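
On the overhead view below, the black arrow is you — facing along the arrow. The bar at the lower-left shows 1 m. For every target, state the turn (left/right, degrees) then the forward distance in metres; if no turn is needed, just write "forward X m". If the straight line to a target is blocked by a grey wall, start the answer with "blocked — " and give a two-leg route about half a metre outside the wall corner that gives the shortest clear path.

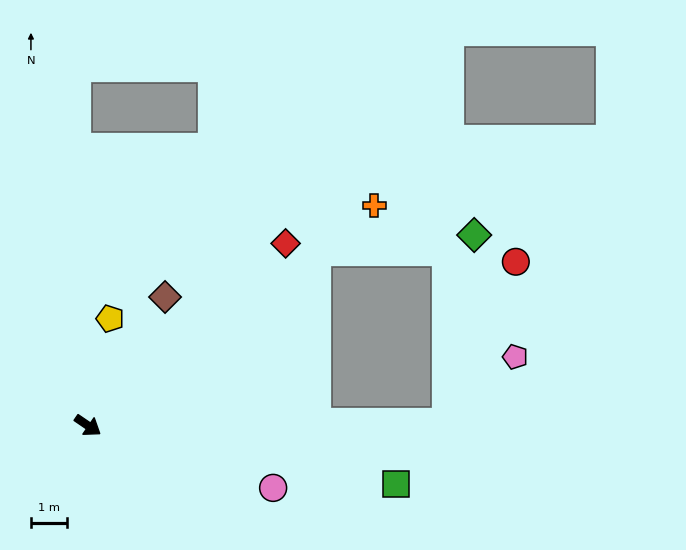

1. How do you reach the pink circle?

turn left 16°, forward 5.4 m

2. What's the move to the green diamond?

blocked — turn left 72°, forward 7.9 m, then turn right 32°, forward 4.4 m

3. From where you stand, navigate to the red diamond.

turn left 77°, forward 7.4 m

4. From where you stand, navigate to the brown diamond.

turn left 93°, forward 4.1 m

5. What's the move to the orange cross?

turn left 72°, forward 10.0 m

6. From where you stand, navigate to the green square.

turn left 24°, forward 8.6 m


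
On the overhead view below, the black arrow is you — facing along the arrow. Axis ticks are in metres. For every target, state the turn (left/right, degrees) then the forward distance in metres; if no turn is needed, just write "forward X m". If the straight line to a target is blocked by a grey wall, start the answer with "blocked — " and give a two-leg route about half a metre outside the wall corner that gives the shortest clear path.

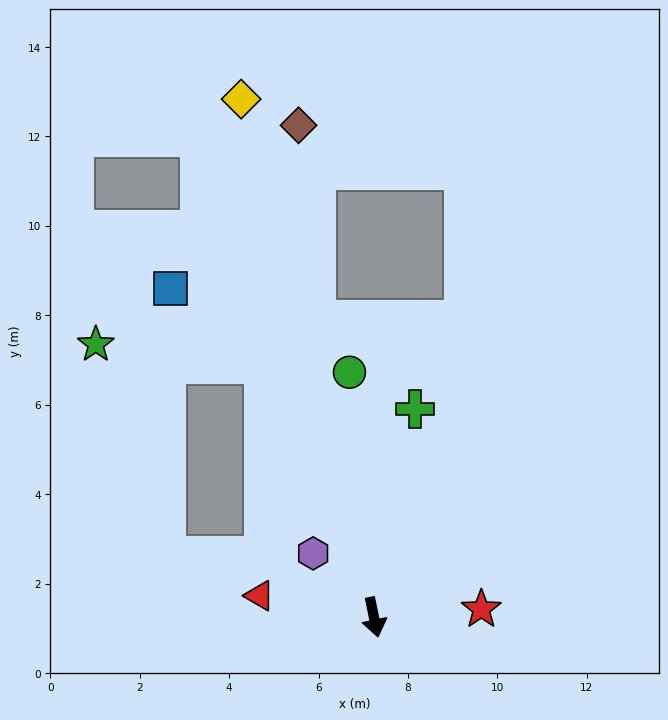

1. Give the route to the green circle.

turn left 174°, forward 5.5 m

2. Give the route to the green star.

blocked — turn right 168°, forward 6.1 m, then turn left 59°, forward 3.8 m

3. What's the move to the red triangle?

turn right 112°, forward 2.6 m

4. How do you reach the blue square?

blocked — turn right 168°, forward 6.1 m, then turn left 27°, forward 2.7 m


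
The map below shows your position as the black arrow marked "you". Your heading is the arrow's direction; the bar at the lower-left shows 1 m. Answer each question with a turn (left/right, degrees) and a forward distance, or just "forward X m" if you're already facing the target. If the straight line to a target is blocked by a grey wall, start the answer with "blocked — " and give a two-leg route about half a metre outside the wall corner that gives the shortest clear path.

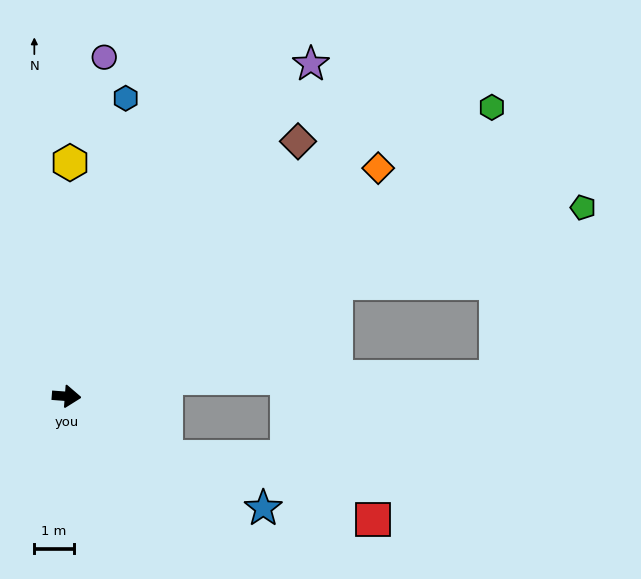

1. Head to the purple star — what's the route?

turn left 58°, forward 10.4 m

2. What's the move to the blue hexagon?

turn left 83°, forward 7.7 m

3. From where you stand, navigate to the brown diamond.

turn left 52°, forward 8.7 m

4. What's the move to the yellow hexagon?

turn left 93°, forward 5.9 m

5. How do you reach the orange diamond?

turn left 41°, forward 9.7 m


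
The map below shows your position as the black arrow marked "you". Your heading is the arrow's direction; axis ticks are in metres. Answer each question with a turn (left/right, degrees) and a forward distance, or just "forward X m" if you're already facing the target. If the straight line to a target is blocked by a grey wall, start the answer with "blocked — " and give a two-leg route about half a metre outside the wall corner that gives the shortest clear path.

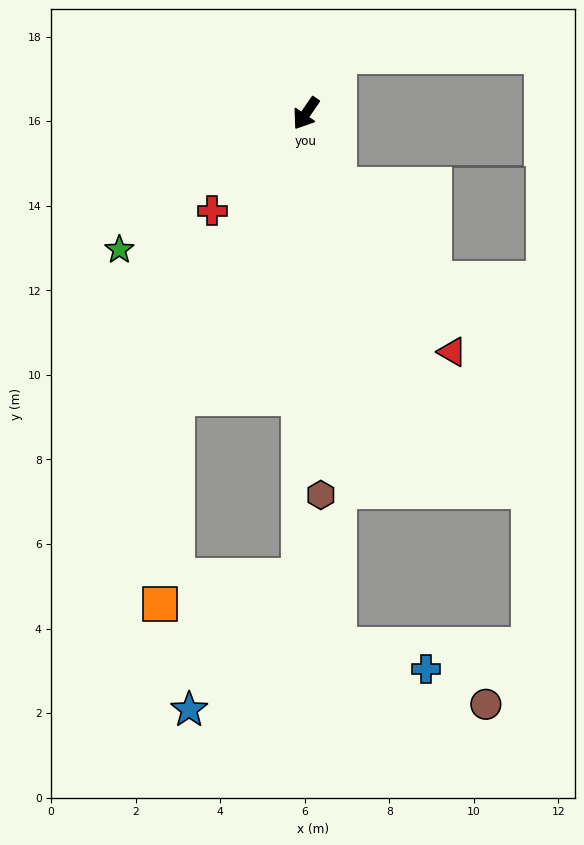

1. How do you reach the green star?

turn right 19°, forward 5.5 m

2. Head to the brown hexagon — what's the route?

turn left 37°, forward 9.0 m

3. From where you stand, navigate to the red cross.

turn right 10°, forward 3.2 m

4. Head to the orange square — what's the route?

blocked — turn left 10°, forward 7.4 m, then turn left 19°, forward 4.9 m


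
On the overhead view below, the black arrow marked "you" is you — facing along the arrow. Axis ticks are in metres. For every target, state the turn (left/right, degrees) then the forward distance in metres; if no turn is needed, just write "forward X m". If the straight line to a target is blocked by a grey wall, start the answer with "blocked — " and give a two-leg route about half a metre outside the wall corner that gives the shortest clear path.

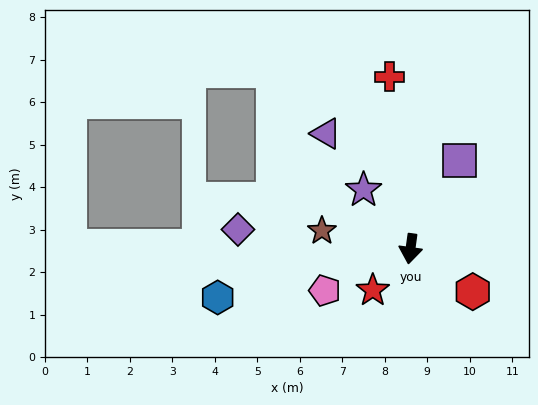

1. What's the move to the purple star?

turn right 134°, forward 1.8 m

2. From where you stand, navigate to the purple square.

turn left 159°, forward 2.4 m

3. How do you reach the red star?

turn right 34°, forward 1.3 m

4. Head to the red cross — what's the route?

turn right 165°, forward 4.1 m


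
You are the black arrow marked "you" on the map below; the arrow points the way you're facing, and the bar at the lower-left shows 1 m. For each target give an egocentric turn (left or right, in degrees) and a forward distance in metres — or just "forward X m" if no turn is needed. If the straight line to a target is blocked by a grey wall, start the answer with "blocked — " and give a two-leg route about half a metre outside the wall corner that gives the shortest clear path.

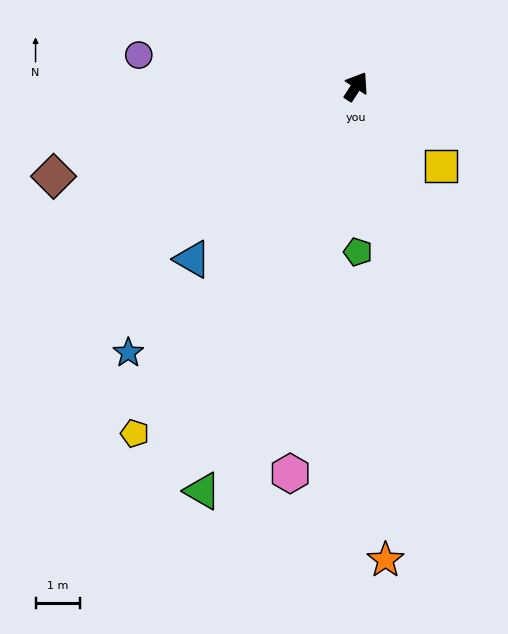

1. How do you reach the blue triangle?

turn left 169°, forward 5.3 m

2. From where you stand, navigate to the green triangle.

turn right 168°, forward 9.7 m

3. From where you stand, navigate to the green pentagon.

turn right 147°, forward 3.7 m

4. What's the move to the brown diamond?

turn left 139°, forward 7.1 m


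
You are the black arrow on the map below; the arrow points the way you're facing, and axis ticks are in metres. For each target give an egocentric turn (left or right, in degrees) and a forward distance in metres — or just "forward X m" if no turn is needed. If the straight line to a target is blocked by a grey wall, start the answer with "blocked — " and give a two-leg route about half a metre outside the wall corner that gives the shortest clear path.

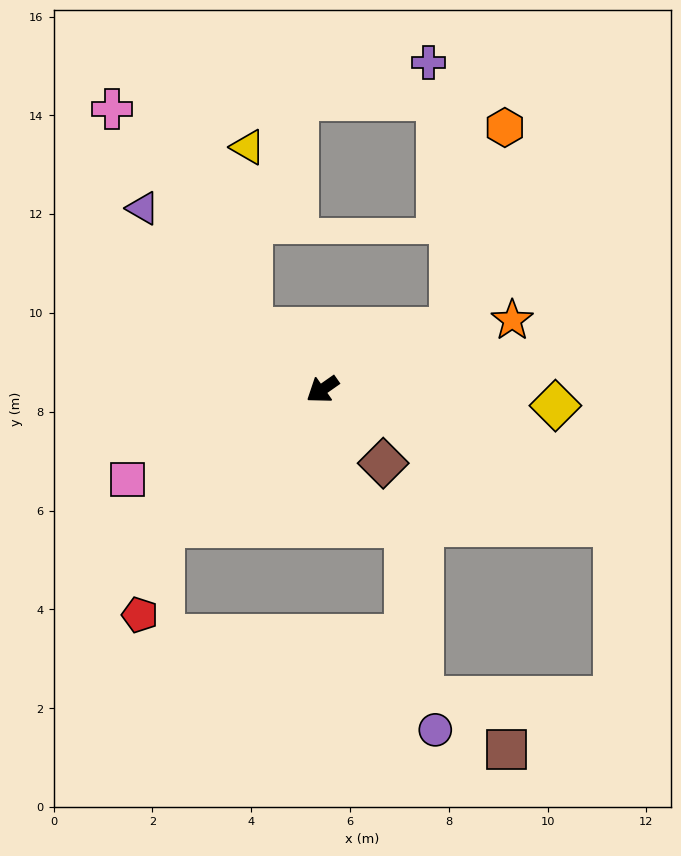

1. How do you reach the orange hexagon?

blocked — turn left 171°, forward 2.9 m, then turn left 49°, forward 4.2 m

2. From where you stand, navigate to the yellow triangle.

blocked — turn right 76°, forward 1.9 m, then turn right 48°, forward 3.7 m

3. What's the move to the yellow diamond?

turn left 141°, forward 4.7 m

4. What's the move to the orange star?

turn left 165°, forward 4.1 m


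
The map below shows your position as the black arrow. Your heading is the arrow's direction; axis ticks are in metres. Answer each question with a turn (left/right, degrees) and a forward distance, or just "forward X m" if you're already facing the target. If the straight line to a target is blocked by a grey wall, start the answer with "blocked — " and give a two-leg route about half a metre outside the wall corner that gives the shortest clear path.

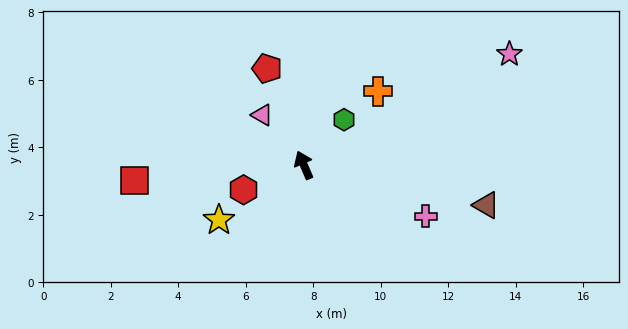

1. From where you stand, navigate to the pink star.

turn right 85°, forward 6.9 m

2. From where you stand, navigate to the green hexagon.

turn right 65°, forward 1.8 m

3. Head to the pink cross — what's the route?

turn right 136°, forward 3.9 m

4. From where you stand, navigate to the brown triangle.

turn right 126°, forward 5.5 m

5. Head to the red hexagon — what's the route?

turn left 89°, forward 1.9 m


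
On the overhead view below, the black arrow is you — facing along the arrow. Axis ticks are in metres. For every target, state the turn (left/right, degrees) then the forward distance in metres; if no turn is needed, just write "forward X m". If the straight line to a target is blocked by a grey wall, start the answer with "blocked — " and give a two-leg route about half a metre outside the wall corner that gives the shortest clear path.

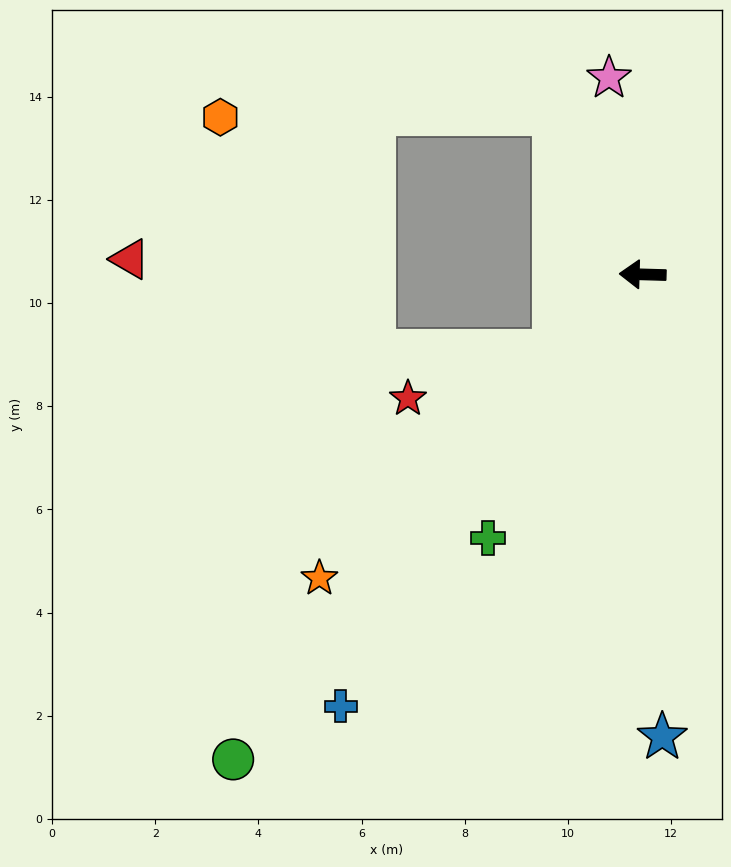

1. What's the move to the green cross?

turn left 61°, forward 5.9 m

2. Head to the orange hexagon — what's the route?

blocked — turn right 60°, forward 3.6 m, then turn left 62°, forward 6.5 m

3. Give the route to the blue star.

turn left 94°, forward 9.0 m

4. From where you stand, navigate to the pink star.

turn right 79°, forward 3.9 m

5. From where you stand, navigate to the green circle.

turn left 51°, forward 12.3 m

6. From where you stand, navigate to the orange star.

turn left 45°, forward 8.6 m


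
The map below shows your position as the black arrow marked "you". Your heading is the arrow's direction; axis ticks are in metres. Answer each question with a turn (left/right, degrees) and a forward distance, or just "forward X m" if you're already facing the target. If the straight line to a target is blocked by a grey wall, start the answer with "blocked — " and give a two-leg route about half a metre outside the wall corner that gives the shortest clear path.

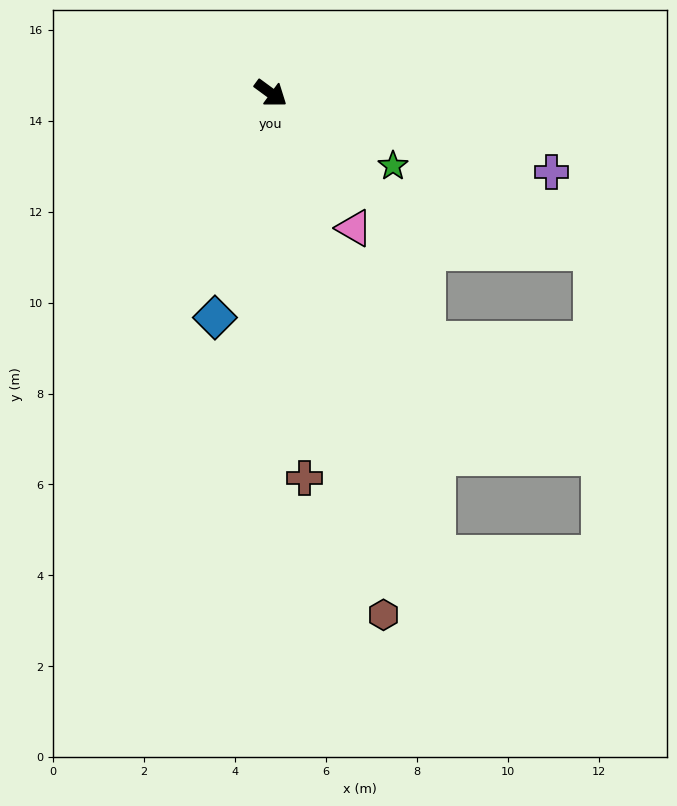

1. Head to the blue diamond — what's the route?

turn right 68°, forward 5.1 m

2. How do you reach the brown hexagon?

turn right 42°, forward 11.7 m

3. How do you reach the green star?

turn left 6°, forward 3.1 m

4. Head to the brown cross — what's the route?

turn right 49°, forward 8.5 m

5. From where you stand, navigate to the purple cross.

turn left 21°, forward 6.4 m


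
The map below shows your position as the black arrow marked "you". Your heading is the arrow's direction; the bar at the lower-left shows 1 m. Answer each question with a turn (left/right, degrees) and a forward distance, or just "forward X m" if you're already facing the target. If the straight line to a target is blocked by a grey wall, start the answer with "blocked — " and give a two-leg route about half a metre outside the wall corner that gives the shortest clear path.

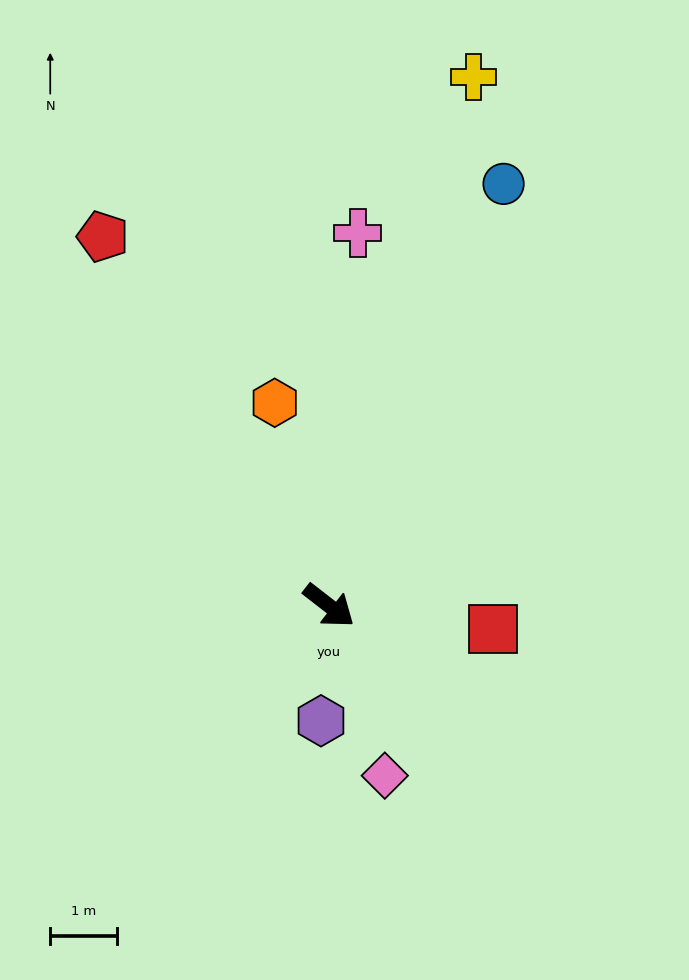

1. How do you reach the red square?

turn left 30°, forward 2.5 m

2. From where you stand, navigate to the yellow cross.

turn left 113°, forward 8.3 m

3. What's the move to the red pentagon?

turn left 159°, forward 6.5 m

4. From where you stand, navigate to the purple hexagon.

turn right 56°, forward 1.7 m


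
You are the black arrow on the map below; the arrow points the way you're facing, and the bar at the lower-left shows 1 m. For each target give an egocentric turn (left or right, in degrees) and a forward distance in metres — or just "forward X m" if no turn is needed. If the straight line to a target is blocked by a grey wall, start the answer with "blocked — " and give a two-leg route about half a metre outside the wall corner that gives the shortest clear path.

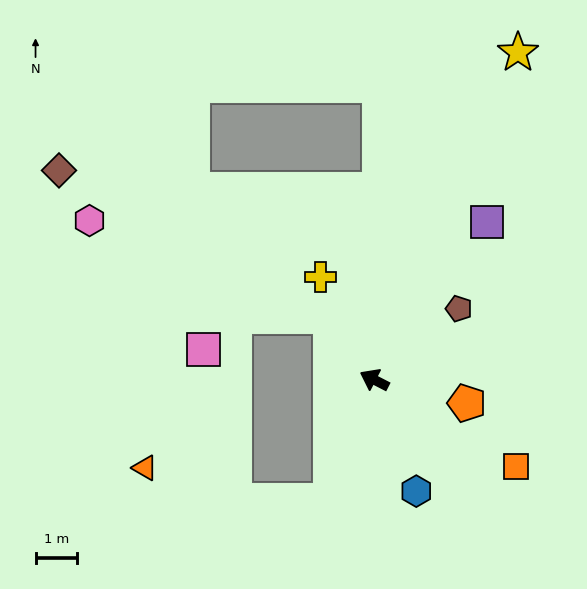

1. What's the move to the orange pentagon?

turn right 167°, forward 2.3 m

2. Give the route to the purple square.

turn right 98°, forward 4.6 m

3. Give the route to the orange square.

turn left 176°, forward 4.0 m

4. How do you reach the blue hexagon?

turn left 138°, forward 2.8 m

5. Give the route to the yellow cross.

turn right 35°, forward 2.8 m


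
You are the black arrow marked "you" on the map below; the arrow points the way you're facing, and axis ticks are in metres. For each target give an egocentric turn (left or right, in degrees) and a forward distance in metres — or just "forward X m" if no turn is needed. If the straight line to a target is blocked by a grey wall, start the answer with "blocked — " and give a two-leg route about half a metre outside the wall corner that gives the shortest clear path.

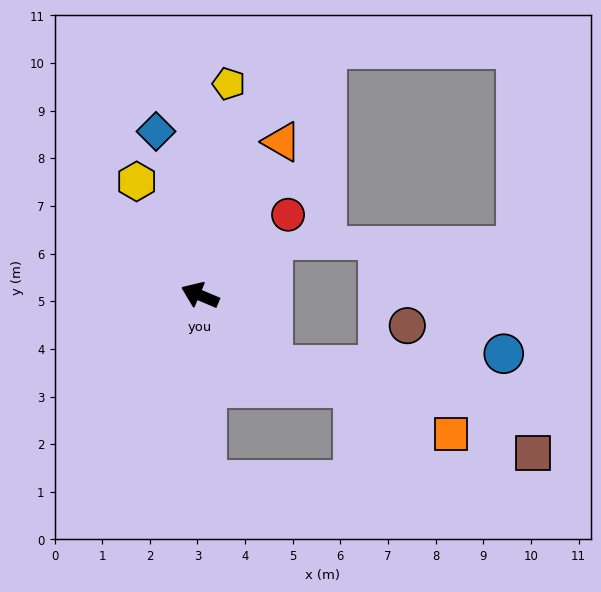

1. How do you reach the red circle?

turn right 115°, forward 2.5 m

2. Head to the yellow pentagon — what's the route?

turn right 75°, forward 4.5 m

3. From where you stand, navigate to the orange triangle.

turn right 95°, forward 3.7 m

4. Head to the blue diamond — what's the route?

turn right 52°, forward 3.6 m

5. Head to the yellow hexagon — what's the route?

turn right 38°, forward 2.7 m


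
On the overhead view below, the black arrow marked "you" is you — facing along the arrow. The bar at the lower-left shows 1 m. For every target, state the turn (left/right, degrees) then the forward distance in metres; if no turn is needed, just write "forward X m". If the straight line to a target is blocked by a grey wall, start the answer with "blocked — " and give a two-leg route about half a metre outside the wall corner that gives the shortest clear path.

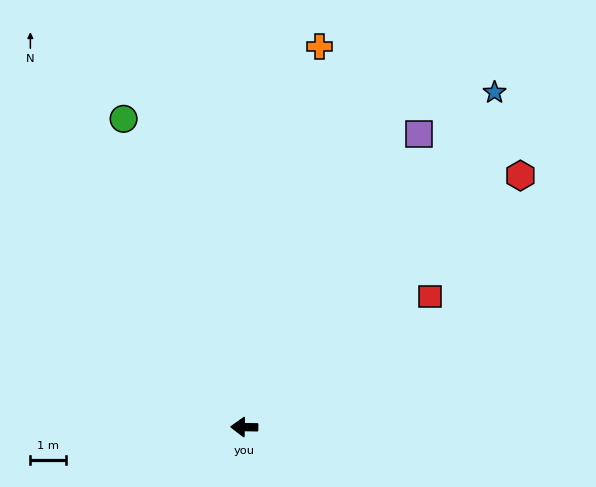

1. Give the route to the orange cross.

turn right 100°, forward 11.0 m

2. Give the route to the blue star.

turn right 126°, forward 11.8 m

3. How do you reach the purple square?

turn right 120°, forward 9.7 m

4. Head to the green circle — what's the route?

turn right 67°, forward 9.4 m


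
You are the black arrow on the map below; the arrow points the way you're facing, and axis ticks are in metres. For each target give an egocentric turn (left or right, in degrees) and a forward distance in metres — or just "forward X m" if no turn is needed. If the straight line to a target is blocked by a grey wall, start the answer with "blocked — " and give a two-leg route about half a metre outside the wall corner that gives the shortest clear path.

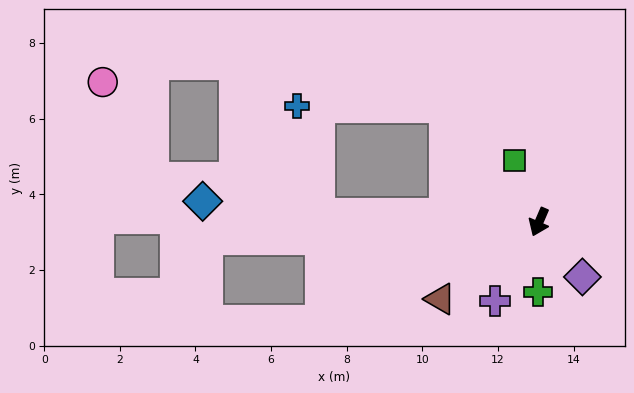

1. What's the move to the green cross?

turn left 22°, forward 1.9 m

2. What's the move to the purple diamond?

turn left 62°, forward 1.9 m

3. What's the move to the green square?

turn right 135°, forward 1.8 m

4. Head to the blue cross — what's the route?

blocked — turn right 69°, forward 5.8 m, then turn right 76°, forward 2.9 m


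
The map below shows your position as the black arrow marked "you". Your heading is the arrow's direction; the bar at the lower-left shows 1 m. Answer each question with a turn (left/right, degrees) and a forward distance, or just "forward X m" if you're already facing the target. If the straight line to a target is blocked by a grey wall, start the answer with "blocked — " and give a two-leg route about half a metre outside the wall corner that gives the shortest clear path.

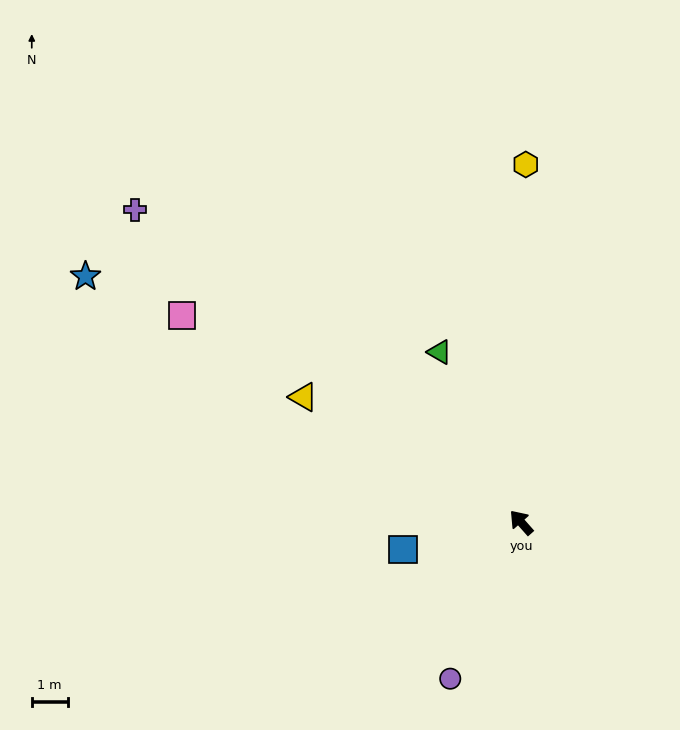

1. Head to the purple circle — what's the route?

turn left 114°, forward 4.8 m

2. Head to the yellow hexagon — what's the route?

turn right 42°, forward 10.0 m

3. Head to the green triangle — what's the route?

turn right 16°, forward 5.3 m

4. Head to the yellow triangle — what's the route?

turn left 19°, forward 7.0 m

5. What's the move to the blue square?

turn left 61°, forward 3.4 m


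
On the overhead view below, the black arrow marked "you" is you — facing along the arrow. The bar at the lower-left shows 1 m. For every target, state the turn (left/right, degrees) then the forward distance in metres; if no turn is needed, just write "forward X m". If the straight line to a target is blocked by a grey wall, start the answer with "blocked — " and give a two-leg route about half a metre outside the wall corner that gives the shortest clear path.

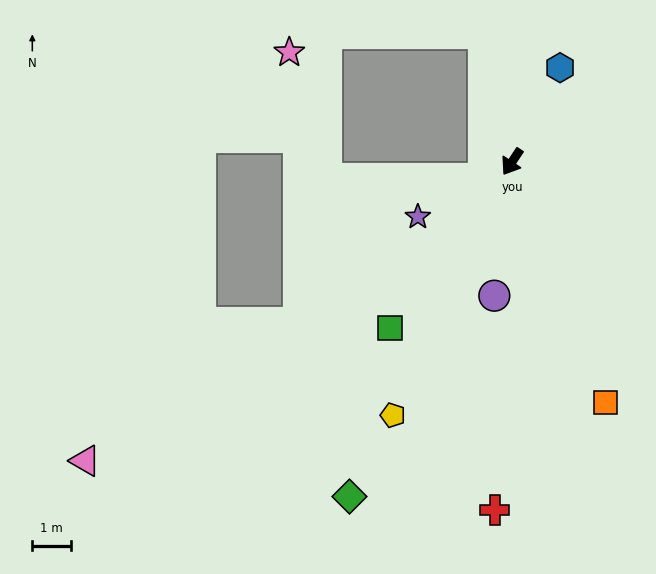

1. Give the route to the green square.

turn right 3°, forward 5.4 m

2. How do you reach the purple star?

turn right 26°, forward 2.9 m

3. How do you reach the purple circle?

turn left 26°, forward 3.5 m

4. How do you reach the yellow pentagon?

turn left 8°, forward 7.3 m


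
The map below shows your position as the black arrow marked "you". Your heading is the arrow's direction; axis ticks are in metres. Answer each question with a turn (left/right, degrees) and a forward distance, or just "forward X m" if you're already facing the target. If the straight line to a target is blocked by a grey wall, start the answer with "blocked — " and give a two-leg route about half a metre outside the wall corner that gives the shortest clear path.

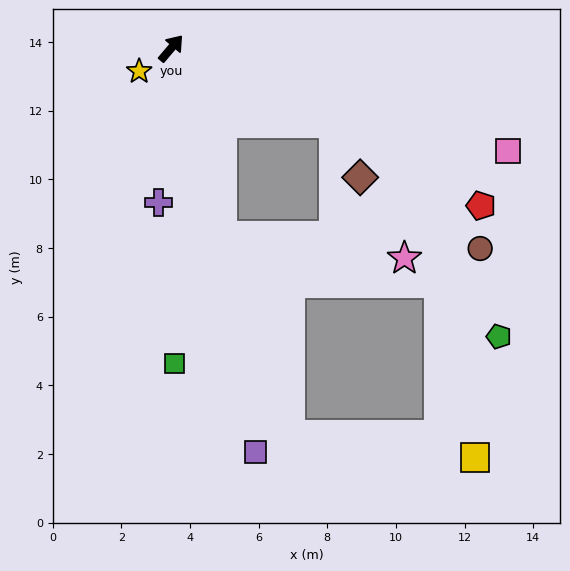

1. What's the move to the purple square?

turn right 128°, forward 12.0 m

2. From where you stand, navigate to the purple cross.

turn right 144°, forward 4.5 m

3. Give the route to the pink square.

turn right 67°, forward 10.3 m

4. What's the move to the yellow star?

turn left 166°, forward 1.1 m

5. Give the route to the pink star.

blocked — turn right 124°, forward 5.7 m, then turn left 67°, forward 5.4 m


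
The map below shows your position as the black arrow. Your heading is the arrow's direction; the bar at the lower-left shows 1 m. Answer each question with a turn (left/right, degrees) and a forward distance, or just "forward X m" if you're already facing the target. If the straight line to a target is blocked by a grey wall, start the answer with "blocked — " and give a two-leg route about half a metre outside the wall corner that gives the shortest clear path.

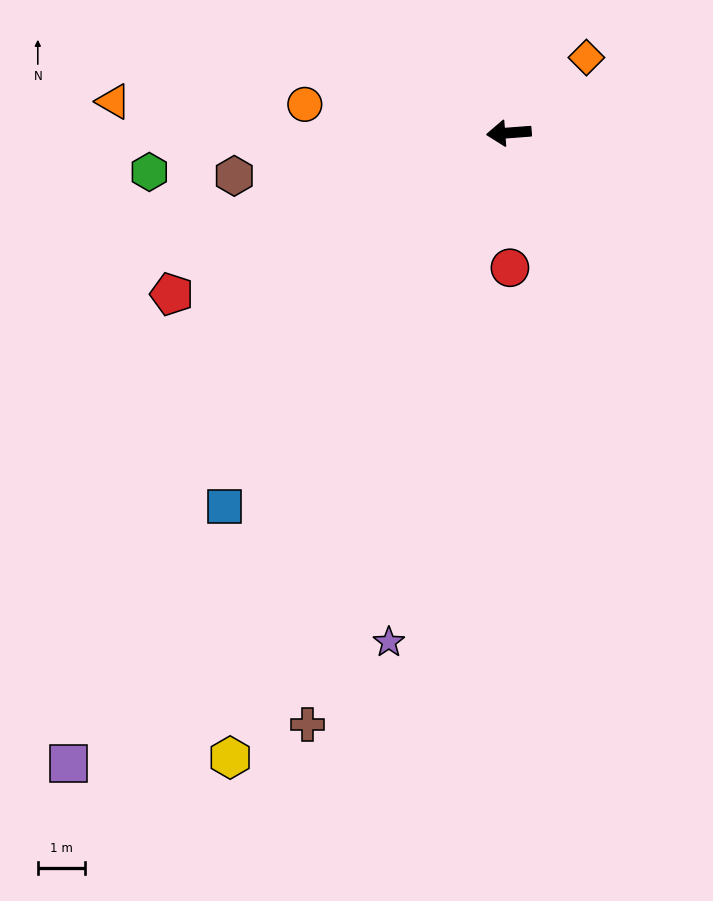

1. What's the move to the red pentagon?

turn left 21°, forward 7.9 m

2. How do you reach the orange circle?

turn right 12°, forward 4.4 m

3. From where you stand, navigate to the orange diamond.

turn right 140°, forward 2.3 m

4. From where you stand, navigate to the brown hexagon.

turn left 5°, forward 5.9 m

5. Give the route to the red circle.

turn left 86°, forward 2.9 m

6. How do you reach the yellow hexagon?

turn left 62°, forward 14.5 m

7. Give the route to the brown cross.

turn left 67°, forward 13.2 m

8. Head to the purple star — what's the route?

turn left 72°, forward 11.1 m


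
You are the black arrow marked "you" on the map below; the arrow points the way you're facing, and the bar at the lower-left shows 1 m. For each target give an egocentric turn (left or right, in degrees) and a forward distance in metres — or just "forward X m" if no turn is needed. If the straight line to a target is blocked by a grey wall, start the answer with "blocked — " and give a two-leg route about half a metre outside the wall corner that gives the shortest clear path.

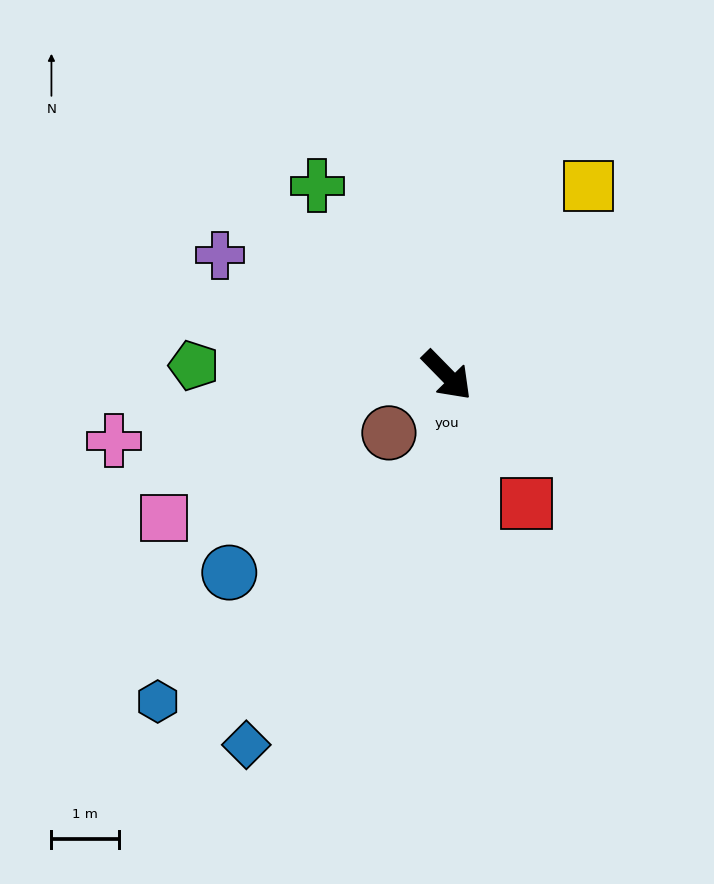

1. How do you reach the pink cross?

turn right 123°, forward 5.0 m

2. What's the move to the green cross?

turn left 170°, forward 3.4 m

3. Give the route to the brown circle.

turn right 90°, forward 1.2 m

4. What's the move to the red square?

turn right 13°, forward 2.2 m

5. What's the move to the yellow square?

turn left 99°, forward 3.5 m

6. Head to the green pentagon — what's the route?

turn right 137°, forward 3.7 m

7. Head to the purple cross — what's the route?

turn right 162°, forward 3.8 m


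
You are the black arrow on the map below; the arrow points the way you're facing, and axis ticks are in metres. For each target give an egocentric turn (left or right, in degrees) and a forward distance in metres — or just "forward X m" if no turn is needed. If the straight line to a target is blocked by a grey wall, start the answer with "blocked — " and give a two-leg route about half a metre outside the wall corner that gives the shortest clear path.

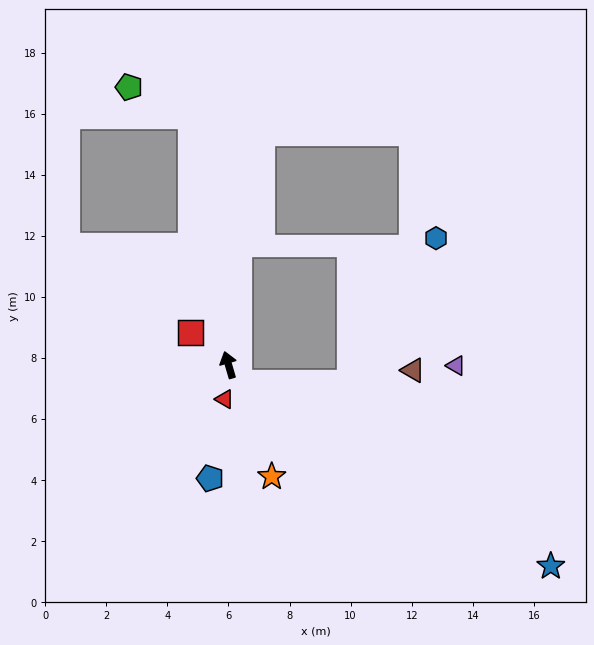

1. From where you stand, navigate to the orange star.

turn right 175°, forward 3.9 m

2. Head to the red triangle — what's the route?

turn left 157°, forward 1.1 m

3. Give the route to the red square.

turn left 33°, forward 1.6 m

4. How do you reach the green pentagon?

blocked — turn right 8°, forward 8.2 m, then turn left 57°, forward 2.2 m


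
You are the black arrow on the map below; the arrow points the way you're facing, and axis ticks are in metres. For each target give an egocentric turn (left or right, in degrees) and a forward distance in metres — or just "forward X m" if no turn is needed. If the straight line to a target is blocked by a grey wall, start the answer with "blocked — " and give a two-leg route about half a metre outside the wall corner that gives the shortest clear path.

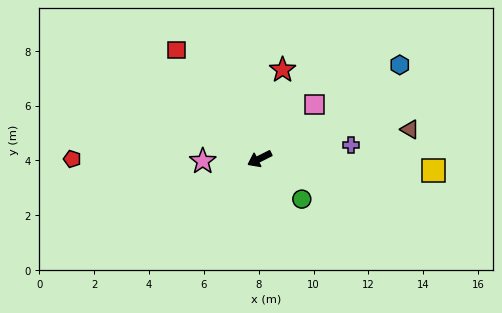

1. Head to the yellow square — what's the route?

turn left 149°, forward 6.4 m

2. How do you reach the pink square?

turn right 162°, forward 2.8 m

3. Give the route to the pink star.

turn right 24°, forward 2.1 m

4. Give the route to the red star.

turn right 131°, forward 3.3 m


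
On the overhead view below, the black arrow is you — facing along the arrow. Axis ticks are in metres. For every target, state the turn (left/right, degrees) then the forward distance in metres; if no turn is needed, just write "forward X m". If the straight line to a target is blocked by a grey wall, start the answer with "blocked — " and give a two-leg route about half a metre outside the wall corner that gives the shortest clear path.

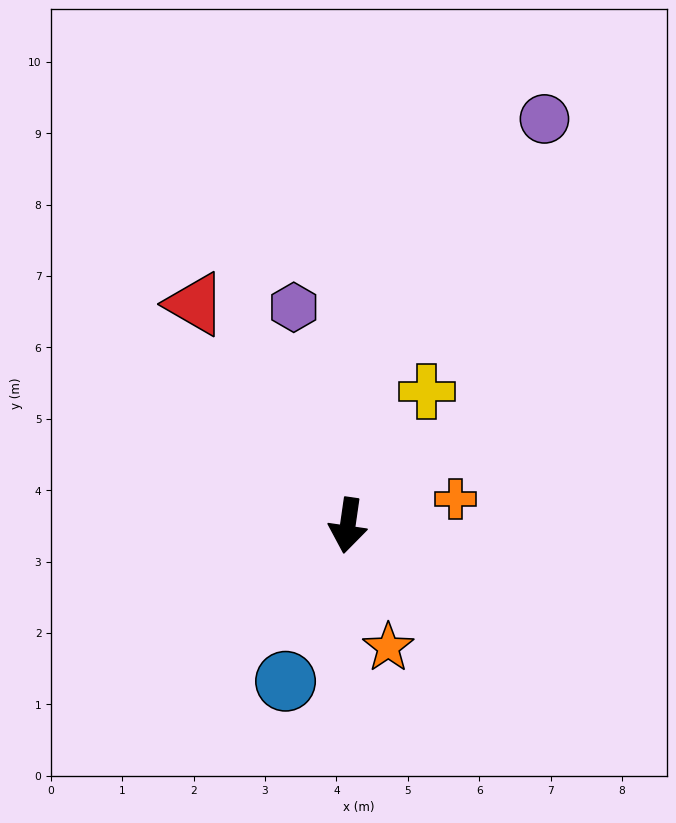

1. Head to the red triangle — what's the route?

turn right 137°, forward 3.8 m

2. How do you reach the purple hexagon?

turn right 158°, forward 3.1 m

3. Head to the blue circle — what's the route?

turn right 14°, forward 2.3 m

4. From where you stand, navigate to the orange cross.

turn left 112°, forward 1.6 m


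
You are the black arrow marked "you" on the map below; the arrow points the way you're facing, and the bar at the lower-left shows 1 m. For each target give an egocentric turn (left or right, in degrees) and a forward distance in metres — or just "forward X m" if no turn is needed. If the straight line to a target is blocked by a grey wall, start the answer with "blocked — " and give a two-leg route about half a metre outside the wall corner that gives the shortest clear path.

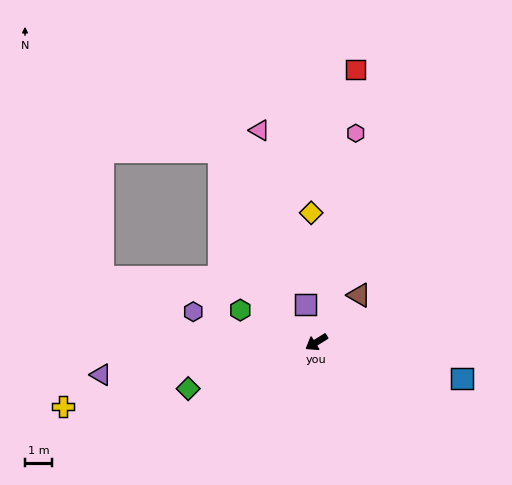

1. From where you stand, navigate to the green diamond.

turn right 12°, forward 5.1 m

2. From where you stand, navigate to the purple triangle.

turn right 23°, forward 8.2 m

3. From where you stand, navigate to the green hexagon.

turn right 55°, forward 3.1 m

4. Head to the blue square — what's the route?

turn left 134°, forward 5.6 m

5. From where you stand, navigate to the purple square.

turn right 105°, forward 1.5 m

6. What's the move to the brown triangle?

turn right 164°, forward 2.4 m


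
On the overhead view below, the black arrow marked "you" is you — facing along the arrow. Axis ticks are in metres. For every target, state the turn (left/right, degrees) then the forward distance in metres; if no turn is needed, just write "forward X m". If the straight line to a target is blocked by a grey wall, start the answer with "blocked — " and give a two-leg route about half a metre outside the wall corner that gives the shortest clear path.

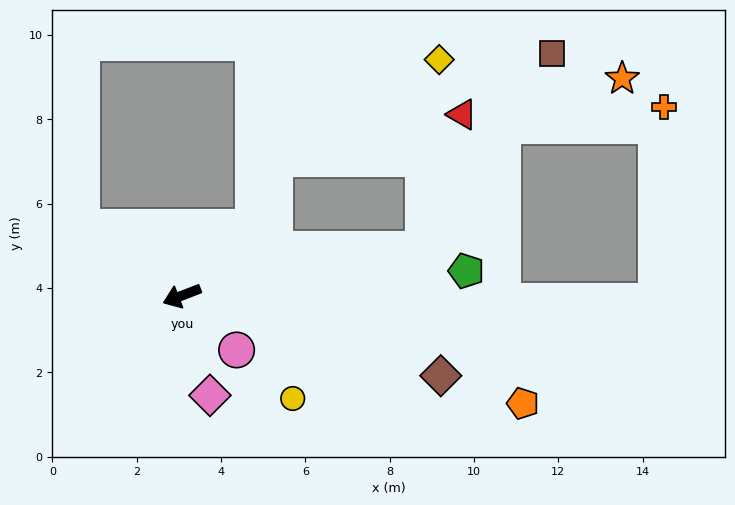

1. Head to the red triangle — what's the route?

blocked — turn left 170°, forward 5.8 m, then turn left 62°, forward 3.3 m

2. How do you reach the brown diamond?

turn left 142°, forward 6.4 m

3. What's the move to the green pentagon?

turn left 164°, forward 6.8 m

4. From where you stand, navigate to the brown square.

blocked — turn left 170°, forward 5.8 m, then turn left 45°, forward 5.6 m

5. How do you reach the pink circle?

turn left 114°, forward 1.8 m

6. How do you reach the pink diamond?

turn left 84°, forward 2.5 m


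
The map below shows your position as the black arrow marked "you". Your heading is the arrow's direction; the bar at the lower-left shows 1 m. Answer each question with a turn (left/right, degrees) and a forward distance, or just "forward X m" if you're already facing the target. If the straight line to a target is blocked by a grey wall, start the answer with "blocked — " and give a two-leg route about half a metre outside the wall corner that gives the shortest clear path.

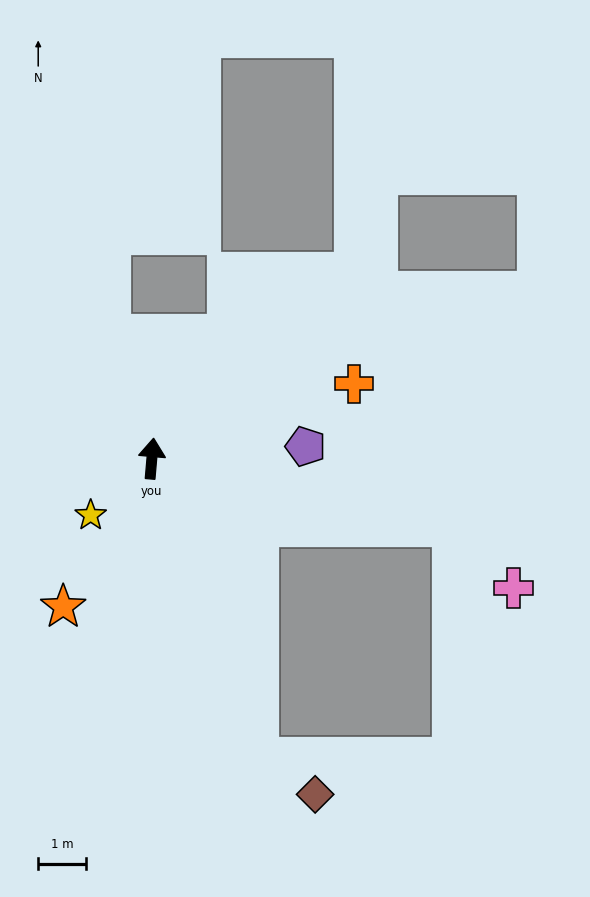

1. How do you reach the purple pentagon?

turn right 81°, forward 3.2 m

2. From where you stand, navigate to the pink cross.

blocked — turn right 98°, forward 6.4 m, then turn right 33°, forward 1.8 m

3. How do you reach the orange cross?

turn right 65°, forward 4.5 m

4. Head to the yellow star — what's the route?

turn left 138°, forward 1.7 m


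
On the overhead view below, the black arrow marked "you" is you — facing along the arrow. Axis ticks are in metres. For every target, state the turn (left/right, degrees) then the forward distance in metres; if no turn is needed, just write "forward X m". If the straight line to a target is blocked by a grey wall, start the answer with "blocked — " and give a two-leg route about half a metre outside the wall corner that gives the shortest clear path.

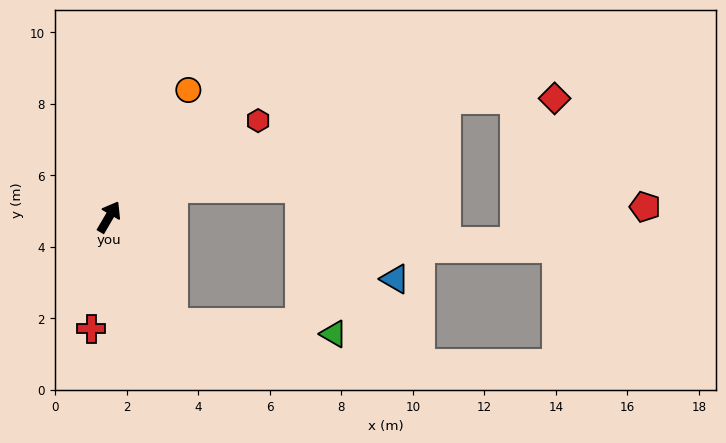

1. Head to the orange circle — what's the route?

forward 4.2 m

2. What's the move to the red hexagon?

turn right 27°, forward 5.0 m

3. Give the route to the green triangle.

blocked — turn right 118°, forward 3.5 m, then turn left 55°, forward 4.5 m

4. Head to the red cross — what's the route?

turn right 159°, forward 3.2 m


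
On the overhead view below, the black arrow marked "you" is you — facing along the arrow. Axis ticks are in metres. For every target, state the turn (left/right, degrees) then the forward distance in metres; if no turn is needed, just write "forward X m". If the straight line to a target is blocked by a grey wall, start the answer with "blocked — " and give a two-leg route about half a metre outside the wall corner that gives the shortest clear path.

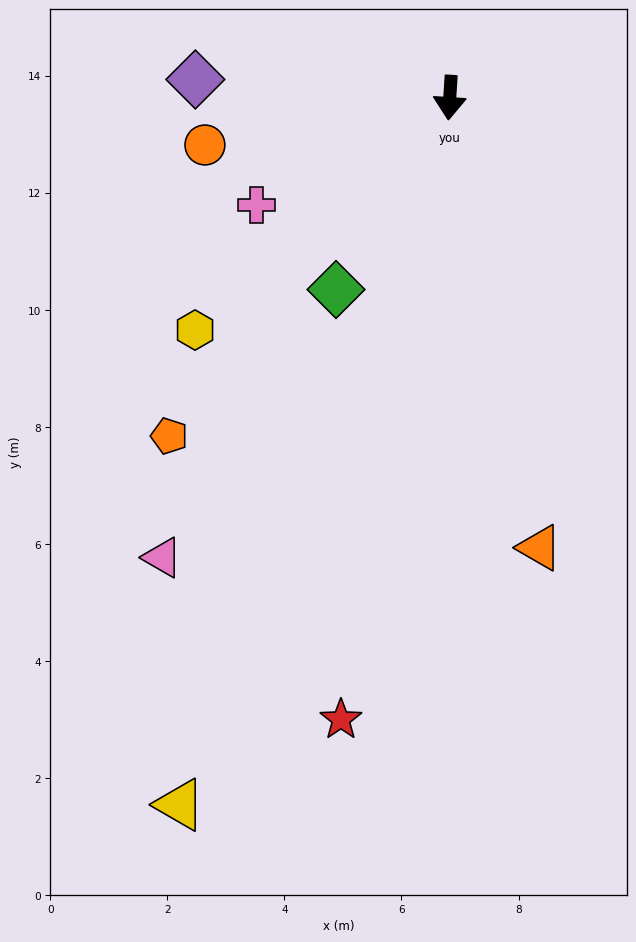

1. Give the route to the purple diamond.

turn right 90°, forward 4.4 m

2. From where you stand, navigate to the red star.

turn right 6°, forward 10.8 m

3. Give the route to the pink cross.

turn right 57°, forward 3.8 m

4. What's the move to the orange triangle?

turn left 15°, forward 7.8 m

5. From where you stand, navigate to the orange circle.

turn right 75°, forward 4.3 m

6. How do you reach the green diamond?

turn right 27°, forward 3.8 m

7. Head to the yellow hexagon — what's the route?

turn right 44°, forward 5.9 m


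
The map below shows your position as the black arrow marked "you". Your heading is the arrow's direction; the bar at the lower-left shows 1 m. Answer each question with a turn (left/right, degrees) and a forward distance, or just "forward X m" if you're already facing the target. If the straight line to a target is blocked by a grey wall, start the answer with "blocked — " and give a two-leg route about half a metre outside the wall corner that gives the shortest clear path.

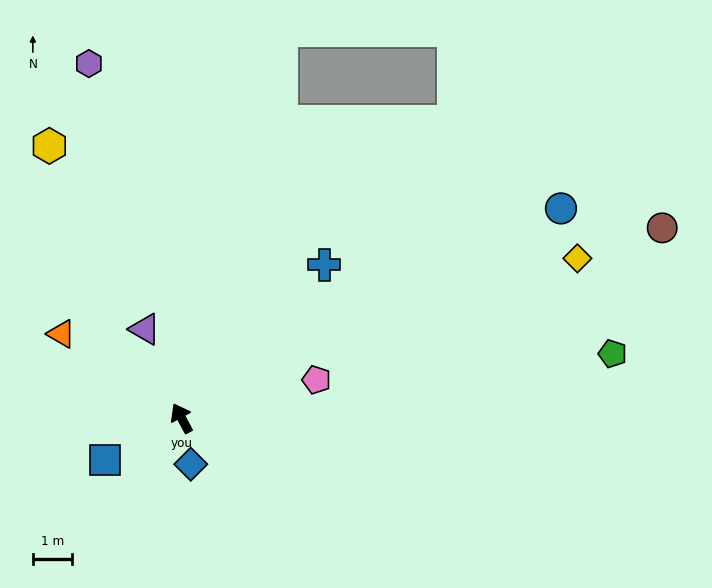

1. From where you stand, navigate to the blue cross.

turn right 71°, forward 5.4 m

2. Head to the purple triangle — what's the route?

turn right 6°, forward 2.5 m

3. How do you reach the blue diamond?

turn left 163°, forward 1.2 m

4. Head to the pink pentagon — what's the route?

turn right 102°, forward 3.6 m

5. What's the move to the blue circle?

turn right 89°, forward 11.2 m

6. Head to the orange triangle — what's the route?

turn left 27°, forward 3.8 m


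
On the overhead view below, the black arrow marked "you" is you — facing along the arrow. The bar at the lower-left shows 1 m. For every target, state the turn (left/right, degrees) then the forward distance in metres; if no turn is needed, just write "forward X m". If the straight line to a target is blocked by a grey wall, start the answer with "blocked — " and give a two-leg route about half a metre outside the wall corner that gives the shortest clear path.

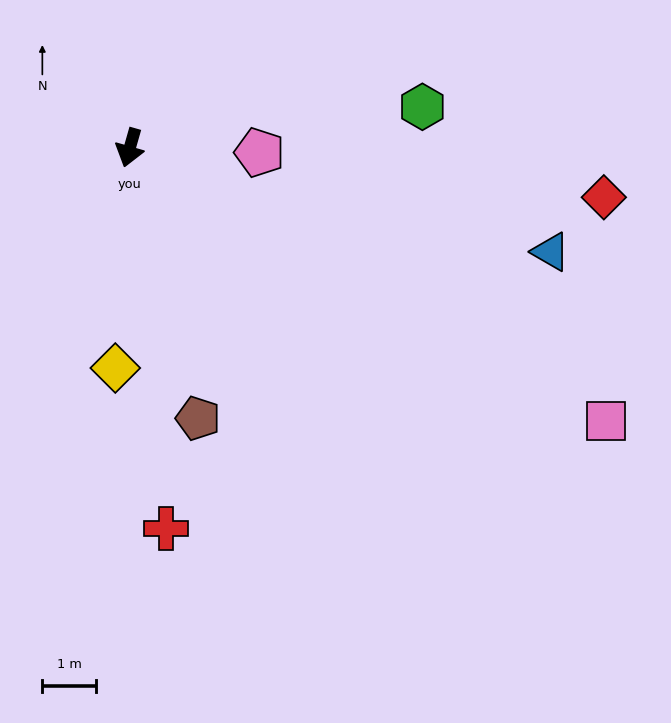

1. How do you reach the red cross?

turn left 21°, forward 7.2 m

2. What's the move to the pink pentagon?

turn left 104°, forward 2.4 m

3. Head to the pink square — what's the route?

turn left 76°, forward 10.3 m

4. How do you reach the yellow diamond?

turn left 12°, forward 4.1 m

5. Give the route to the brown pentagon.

turn left 30°, forward 5.2 m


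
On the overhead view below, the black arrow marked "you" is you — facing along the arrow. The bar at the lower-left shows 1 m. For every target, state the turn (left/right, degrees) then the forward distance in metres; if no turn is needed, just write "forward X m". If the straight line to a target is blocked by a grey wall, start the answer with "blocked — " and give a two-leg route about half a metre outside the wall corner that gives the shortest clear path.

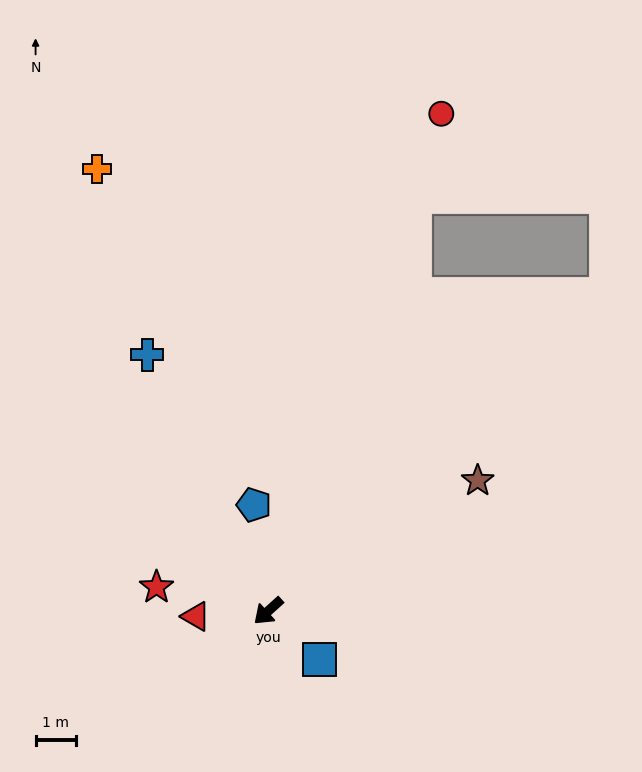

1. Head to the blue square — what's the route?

turn left 94°, forward 1.7 m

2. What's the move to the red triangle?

turn right 38°, forward 1.8 m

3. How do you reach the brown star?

turn left 170°, forward 6.1 m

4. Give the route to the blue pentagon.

turn right 124°, forward 2.6 m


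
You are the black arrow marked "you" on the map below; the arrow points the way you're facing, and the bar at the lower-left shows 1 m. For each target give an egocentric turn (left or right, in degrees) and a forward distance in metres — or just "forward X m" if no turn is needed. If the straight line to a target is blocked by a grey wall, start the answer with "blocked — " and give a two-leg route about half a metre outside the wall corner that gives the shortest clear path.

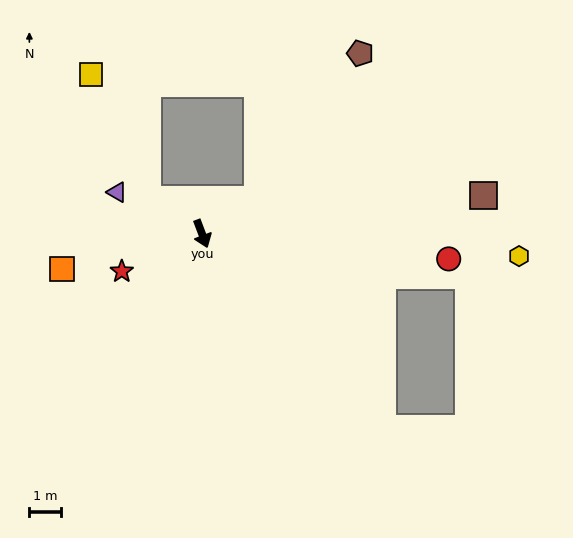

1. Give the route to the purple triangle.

turn right 137°, forward 3.0 m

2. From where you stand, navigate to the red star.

turn right 86°, forward 2.8 m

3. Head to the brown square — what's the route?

turn left 77°, forward 8.9 m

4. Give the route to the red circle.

turn left 63°, forward 7.8 m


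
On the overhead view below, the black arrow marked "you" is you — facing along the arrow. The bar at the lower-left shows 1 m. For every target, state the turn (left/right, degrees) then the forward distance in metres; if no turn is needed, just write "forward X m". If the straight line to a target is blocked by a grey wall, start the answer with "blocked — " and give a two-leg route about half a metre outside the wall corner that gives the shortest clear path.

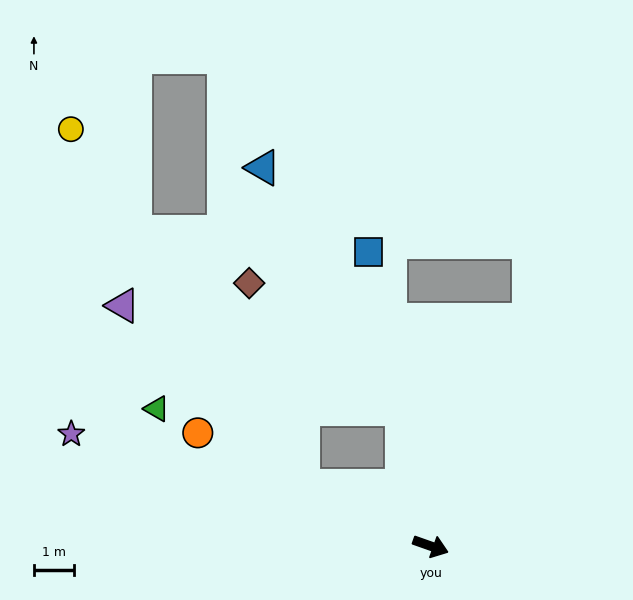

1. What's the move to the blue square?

turn left 121°, forward 7.5 m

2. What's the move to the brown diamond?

blocked — turn left 121°, forward 3.5 m, then turn left 39°, forward 5.0 m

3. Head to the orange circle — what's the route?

turn left 174°, forward 6.5 m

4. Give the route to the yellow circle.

blocked — turn left 174°, forward 3.5 m, then turn right 31°, forward 10.7 m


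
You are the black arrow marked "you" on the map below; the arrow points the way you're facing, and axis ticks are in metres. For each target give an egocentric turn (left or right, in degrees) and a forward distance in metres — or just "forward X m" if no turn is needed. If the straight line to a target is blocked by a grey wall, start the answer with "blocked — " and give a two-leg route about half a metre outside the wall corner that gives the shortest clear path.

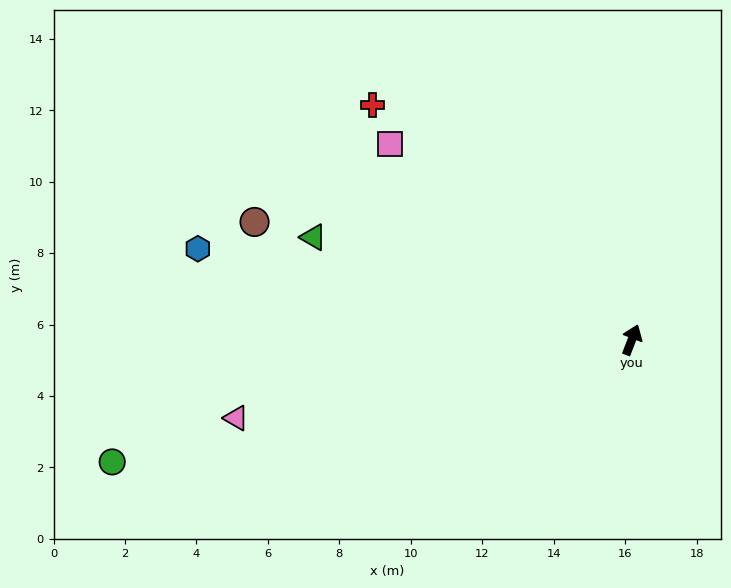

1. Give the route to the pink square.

turn left 72°, forward 8.7 m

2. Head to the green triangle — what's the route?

turn left 93°, forward 9.4 m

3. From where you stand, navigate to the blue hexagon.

turn left 99°, forward 12.4 m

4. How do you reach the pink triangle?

turn left 122°, forward 11.3 m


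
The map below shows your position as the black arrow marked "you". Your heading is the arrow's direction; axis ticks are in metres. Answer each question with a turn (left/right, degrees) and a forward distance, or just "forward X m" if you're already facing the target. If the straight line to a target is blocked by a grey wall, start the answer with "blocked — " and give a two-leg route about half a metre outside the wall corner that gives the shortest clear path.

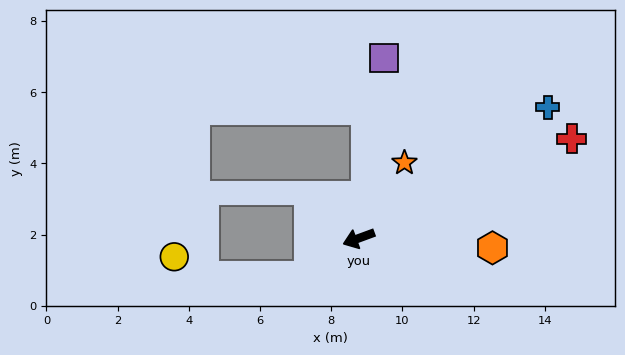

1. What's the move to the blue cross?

turn right 165°, forward 6.5 m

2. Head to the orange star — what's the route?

turn right 141°, forward 2.5 m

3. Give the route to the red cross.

turn right 175°, forward 6.6 m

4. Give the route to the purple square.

turn right 118°, forward 5.1 m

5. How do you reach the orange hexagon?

turn left 156°, forward 3.8 m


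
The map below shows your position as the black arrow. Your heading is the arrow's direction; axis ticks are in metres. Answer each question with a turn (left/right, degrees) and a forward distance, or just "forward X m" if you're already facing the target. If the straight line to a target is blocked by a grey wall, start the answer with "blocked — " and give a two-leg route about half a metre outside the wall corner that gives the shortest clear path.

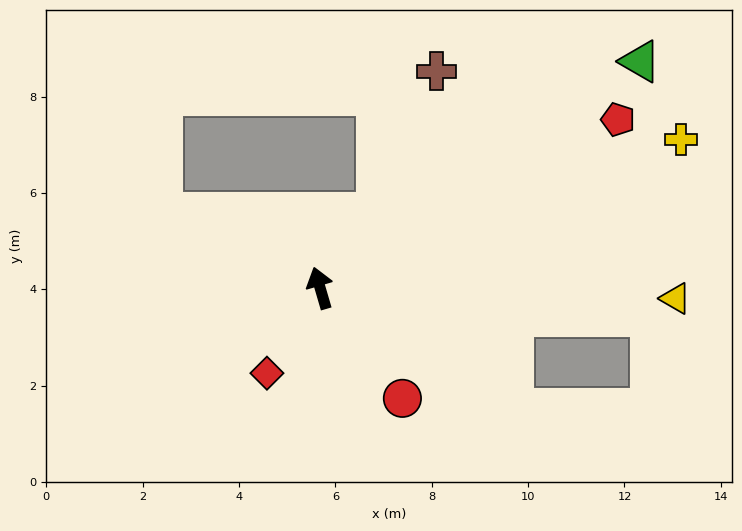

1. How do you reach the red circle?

turn right 160°, forward 2.9 m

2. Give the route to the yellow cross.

turn right 84°, forward 8.1 m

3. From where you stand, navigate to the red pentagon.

turn right 77°, forward 7.1 m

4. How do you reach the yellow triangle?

turn right 108°, forward 7.4 m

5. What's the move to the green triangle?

turn right 71°, forward 8.1 m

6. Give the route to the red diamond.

turn left 132°, forward 2.1 m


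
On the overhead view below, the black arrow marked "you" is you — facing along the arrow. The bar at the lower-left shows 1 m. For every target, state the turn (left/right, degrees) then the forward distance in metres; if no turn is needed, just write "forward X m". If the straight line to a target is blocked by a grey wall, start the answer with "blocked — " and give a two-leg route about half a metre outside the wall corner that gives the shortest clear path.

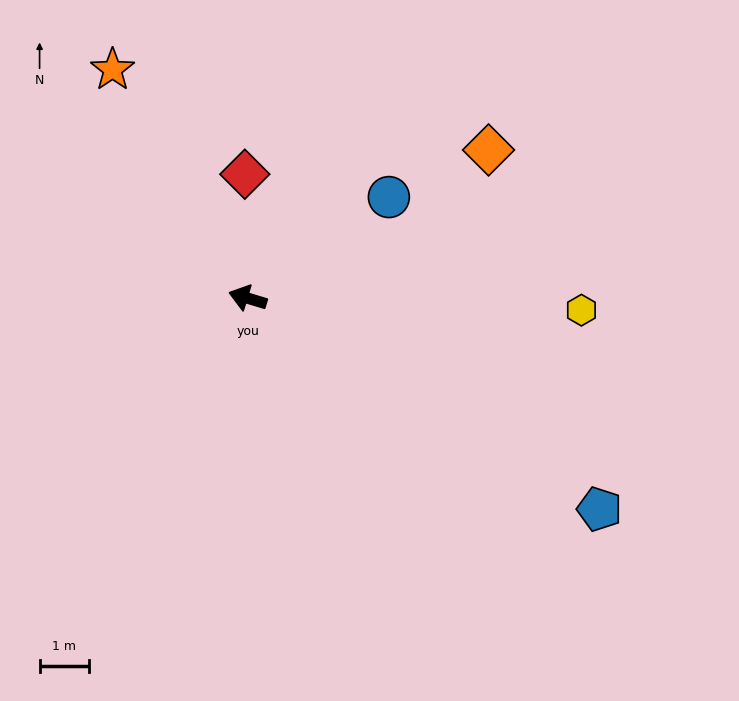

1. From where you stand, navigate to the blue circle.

turn right 128°, forward 3.5 m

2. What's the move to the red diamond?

turn right 72°, forward 2.5 m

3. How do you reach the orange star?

turn right 43°, forward 5.4 m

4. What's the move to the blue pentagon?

turn left 166°, forward 8.3 m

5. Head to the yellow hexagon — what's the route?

turn right 165°, forward 6.8 m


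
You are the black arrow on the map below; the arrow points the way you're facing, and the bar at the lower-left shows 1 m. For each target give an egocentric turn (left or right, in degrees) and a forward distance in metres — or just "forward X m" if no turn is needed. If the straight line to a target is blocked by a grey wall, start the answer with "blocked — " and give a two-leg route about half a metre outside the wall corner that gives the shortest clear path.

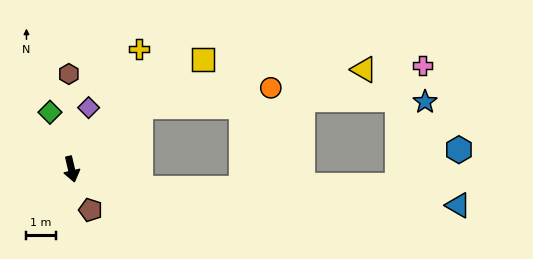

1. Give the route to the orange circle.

blocked — turn left 119°, forward 3.2 m, then turn right 34°, forward 4.5 m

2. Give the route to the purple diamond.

turn left 151°, forward 2.2 m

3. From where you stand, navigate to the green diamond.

turn right 173°, forward 2.1 m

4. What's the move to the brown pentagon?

turn left 12°, forward 1.5 m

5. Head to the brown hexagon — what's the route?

turn left 168°, forward 3.3 m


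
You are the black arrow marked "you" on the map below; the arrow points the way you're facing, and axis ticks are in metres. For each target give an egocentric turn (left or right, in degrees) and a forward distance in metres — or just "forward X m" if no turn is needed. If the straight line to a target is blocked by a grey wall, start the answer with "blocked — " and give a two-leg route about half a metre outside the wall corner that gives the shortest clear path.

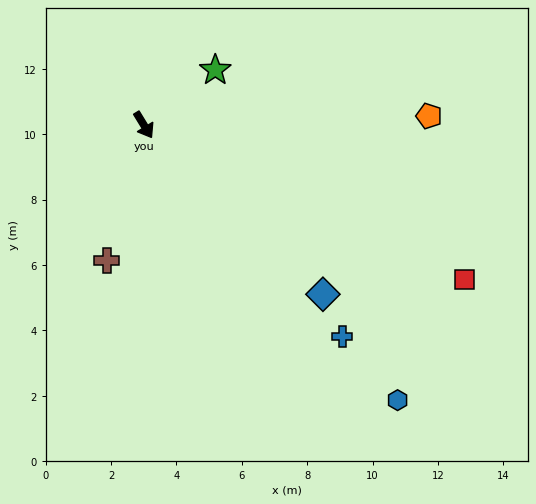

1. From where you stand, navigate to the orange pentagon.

turn left 60°, forward 8.7 m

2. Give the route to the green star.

turn left 96°, forward 2.8 m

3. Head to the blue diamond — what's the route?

turn left 15°, forward 7.5 m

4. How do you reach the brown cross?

turn right 47°, forward 4.3 m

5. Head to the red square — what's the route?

turn left 33°, forward 10.9 m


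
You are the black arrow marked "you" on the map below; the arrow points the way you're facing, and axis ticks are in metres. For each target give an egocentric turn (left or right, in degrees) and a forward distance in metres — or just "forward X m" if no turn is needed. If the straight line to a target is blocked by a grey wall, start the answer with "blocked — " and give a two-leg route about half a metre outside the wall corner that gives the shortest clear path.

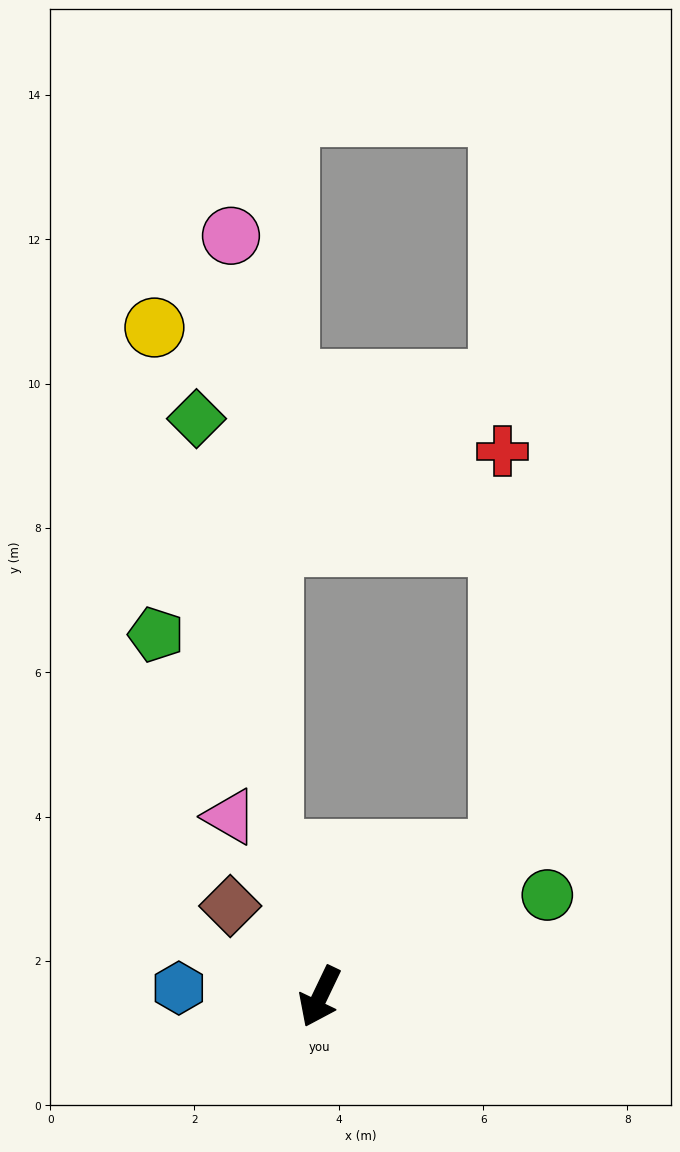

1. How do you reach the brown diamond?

turn right 110°, forward 1.8 m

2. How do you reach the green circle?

turn left 140°, forward 3.5 m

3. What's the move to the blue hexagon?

turn right 68°, forward 2.0 m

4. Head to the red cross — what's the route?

blocked — turn left 155°, forward 3.2 m, then turn left 50°, forward 5.5 m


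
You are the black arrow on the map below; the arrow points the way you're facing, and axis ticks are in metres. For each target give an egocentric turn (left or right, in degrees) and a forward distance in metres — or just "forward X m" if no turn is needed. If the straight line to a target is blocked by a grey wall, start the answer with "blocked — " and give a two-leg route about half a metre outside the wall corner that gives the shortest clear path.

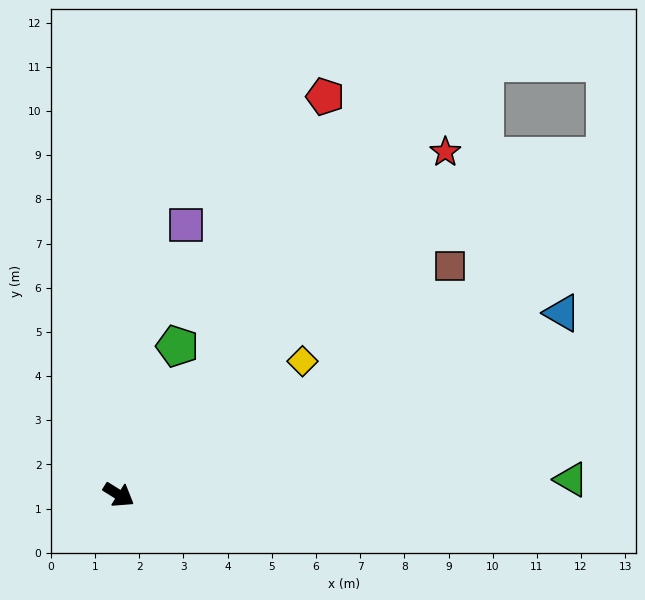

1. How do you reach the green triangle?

turn left 34°, forward 10.2 m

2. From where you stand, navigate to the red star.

turn left 78°, forward 10.7 m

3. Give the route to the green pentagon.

turn left 100°, forward 3.6 m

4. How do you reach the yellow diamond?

turn left 68°, forward 5.1 m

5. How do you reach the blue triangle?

turn left 54°, forward 10.8 m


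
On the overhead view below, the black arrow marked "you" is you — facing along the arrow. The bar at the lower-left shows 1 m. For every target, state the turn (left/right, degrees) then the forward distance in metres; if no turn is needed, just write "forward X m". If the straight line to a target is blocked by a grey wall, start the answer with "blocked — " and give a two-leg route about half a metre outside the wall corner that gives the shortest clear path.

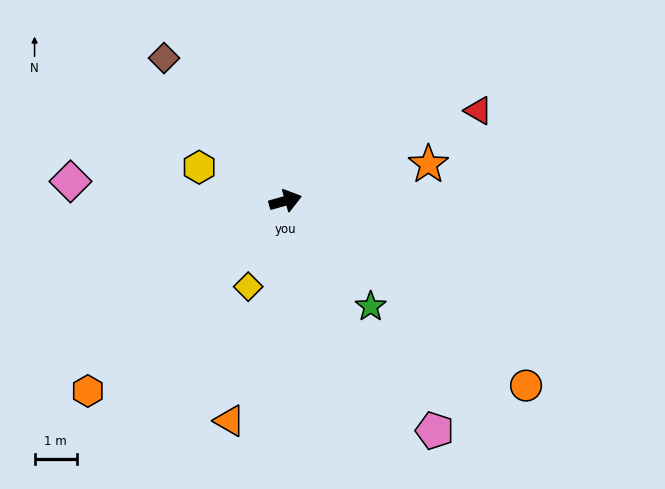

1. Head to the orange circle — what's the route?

turn right 53°, forward 7.2 m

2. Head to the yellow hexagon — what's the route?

turn left 143°, forward 2.2 m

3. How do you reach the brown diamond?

turn left 115°, forward 4.5 m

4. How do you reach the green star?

turn right 67°, forward 3.2 m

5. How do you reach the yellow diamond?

turn right 129°, forward 2.2 m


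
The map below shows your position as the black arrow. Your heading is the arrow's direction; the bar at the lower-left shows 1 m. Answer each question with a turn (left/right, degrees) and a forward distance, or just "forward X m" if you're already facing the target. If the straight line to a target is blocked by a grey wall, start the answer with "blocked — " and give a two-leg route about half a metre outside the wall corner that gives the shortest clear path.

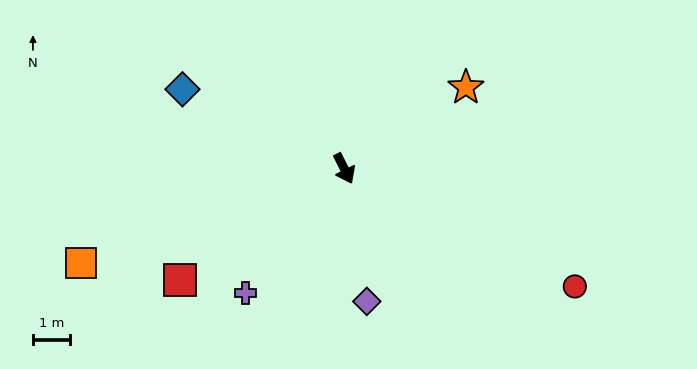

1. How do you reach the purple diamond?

turn right 17°, forward 3.6 m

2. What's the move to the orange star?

turn left 97°, forward 3.9 m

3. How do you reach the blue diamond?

turn right 143°, forward 4.8 m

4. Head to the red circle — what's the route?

turn left 36°, forward 6.9 m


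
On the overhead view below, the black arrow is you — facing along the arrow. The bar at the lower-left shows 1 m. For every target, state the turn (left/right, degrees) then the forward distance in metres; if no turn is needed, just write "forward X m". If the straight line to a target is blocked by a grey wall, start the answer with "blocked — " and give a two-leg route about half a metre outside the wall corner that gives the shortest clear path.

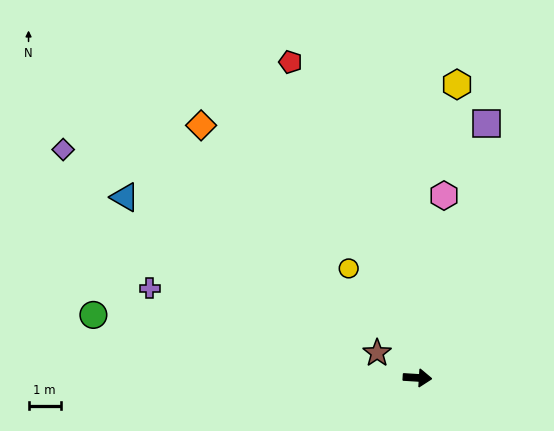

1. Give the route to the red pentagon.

turn left 115°, forward 10.6 m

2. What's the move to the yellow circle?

turn left 126°, forward 4.0 m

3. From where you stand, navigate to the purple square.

turn left 78°, forward 8.2 m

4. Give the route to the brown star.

turn left 152°, forward 1.5 m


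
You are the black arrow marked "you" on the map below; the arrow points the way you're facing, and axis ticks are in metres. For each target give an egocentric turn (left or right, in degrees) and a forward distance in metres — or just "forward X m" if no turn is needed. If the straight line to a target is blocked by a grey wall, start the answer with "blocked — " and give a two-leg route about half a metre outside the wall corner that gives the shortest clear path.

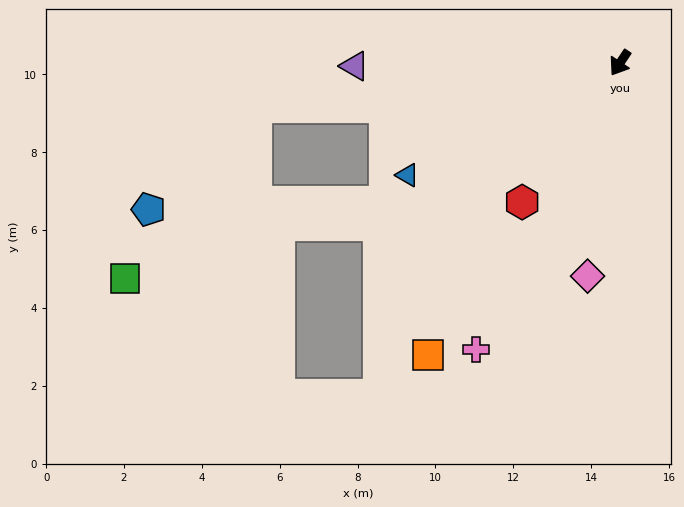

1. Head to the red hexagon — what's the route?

forward 4.4 m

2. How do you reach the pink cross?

turn left 7°, forward 8.2 m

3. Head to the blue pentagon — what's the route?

blocked — turn right 50°, forward 9.4 m, then turn left 38°, forward 3.8 m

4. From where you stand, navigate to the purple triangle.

turn right 56°, forward 6.8 m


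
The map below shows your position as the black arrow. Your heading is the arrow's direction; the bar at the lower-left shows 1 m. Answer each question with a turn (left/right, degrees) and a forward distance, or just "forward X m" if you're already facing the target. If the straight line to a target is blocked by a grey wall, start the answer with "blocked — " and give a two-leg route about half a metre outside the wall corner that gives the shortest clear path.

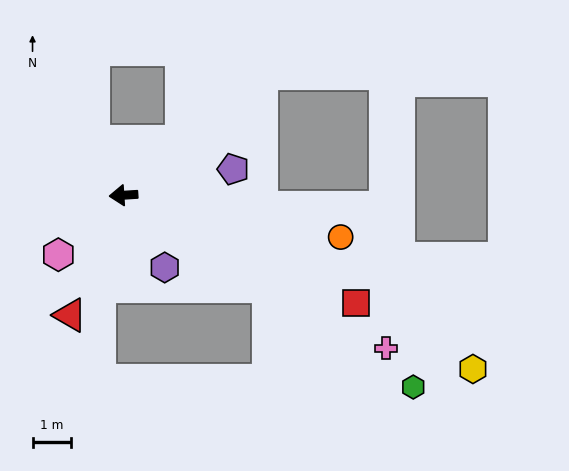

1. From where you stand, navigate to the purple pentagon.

turn right 170°, forward 3.0 m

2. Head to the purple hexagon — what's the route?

turn left 116°, forward 2.2 m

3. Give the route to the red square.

turn left 152°, forward 6.7 m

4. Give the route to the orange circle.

turn left 165°, forward 5.8 m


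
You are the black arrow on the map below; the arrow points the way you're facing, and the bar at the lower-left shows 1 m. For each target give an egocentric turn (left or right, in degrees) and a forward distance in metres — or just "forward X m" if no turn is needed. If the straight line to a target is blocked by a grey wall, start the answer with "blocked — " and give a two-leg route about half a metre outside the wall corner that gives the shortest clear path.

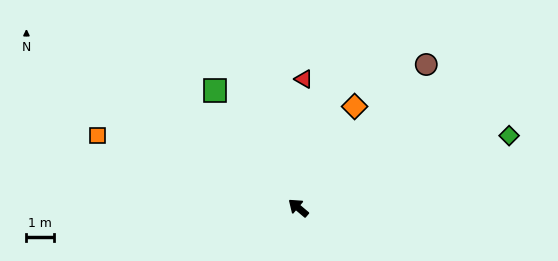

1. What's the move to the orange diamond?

turn right 79°, forward 4.2 m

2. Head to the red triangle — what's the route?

turn right 52°, forward 4.7 m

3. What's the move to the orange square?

turn left 20°, forward 7.7 m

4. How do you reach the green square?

turn right 15°, forward 5.2 m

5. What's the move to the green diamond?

turn right 121°, forward 8.1 m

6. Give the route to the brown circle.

turn right 92°, forward 7.0 m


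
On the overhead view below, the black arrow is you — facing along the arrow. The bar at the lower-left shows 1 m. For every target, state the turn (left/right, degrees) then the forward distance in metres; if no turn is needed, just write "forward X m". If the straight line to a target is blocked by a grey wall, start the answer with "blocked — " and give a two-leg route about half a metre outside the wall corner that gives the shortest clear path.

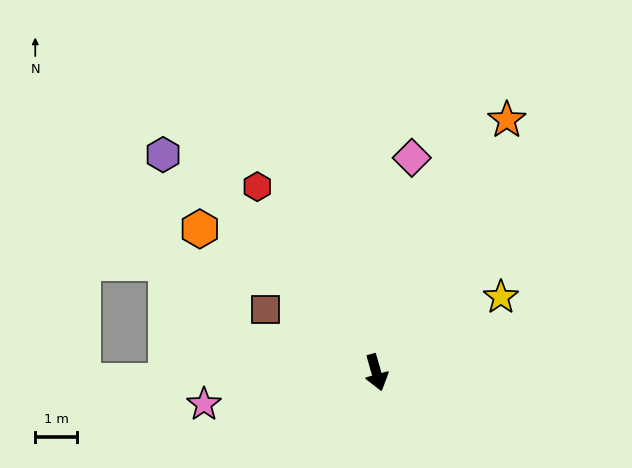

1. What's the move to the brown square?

turn right 136°, forward 3.1 m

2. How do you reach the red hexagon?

turn right 163°, forward 5.3 m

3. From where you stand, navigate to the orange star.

turn left 137°, forward 6.8 m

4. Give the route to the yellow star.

turn left 105°, forward 3.5 m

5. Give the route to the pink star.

turn right 95°, forward 4.2 m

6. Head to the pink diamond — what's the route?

turn left 155°, forward 5.2 m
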